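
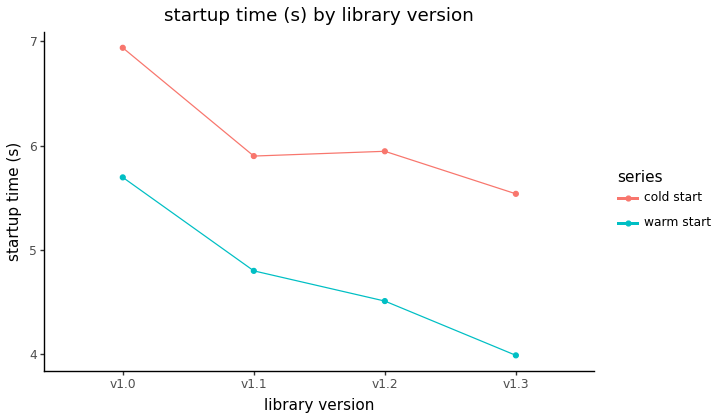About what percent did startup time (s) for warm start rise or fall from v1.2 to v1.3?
≈ -11.1%

v1.2 ≈ 4.5, v1.3 ≈ 4.0; (4.0 − 4.5) / 4.5 ≈ -11.1%.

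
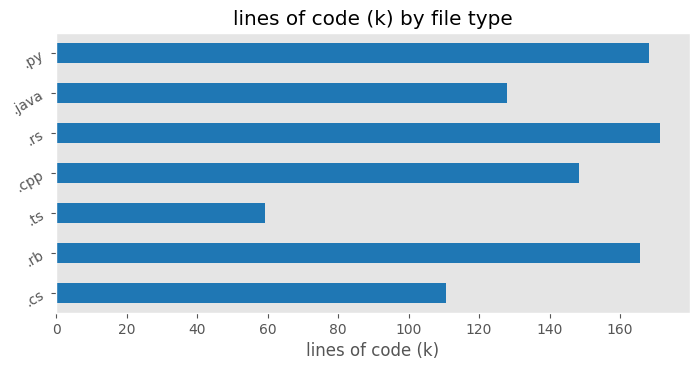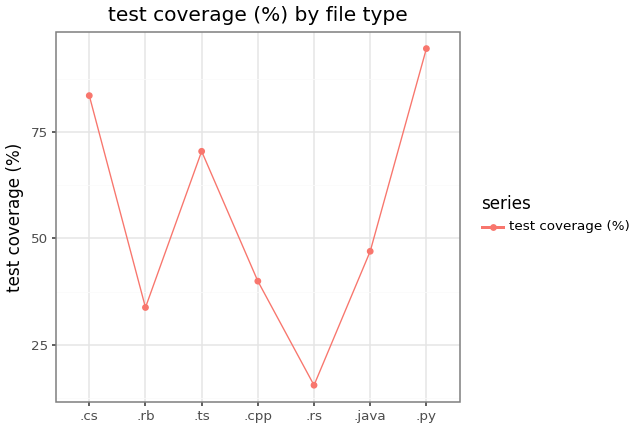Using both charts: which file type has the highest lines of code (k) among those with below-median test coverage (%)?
Chart 2 median test coverage (%) ≈ 50; below-median file types: .rb, .cpp, .rs. Among those, .rs has the highest lines of code (k) (≈ 180).

.rs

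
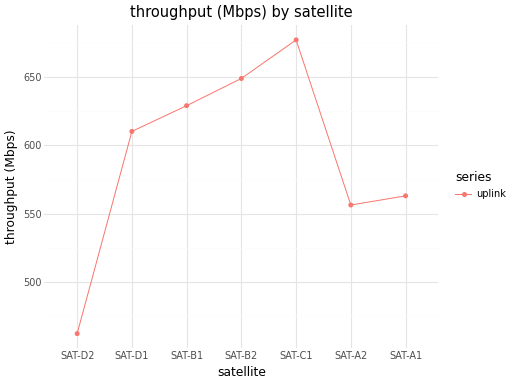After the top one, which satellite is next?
SAT-B2

Top 3: SAT-C1 ≈ 680, SAT-B2 ≈ 640, SAT-B1 ≈ 620.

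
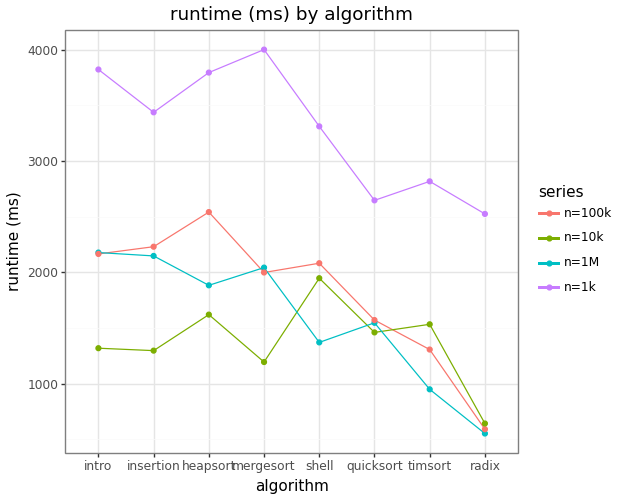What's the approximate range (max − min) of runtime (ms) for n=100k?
Max heapsort ≈ 2500, min radix ≈ 500; range ≈ 2000.

≈ 2000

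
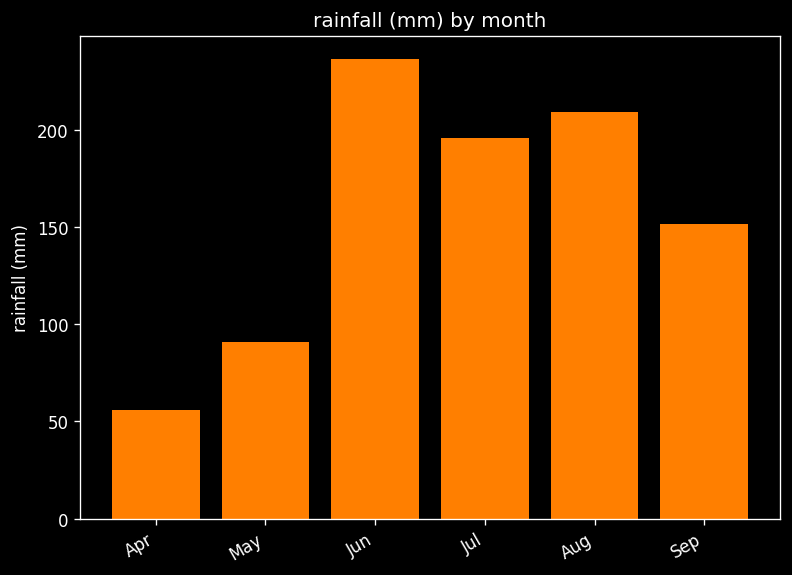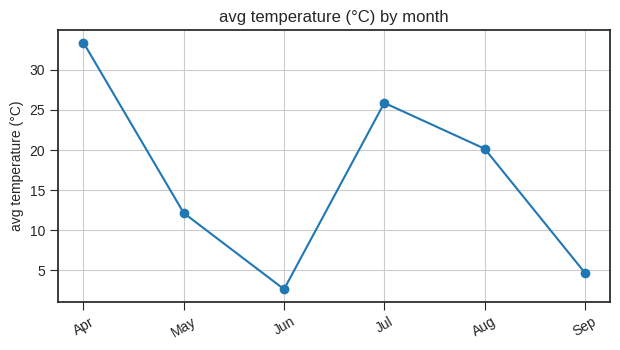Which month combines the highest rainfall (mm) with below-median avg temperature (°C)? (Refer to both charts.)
Chart 2 median avg temperature (°C) ≈ 15; below-median months: May, Jun, Sep. Among those, Jun has the highest rainfall (mm) (≈ 225).

Jun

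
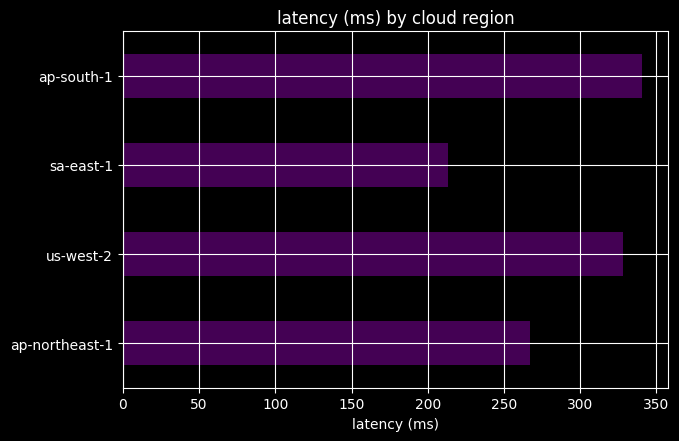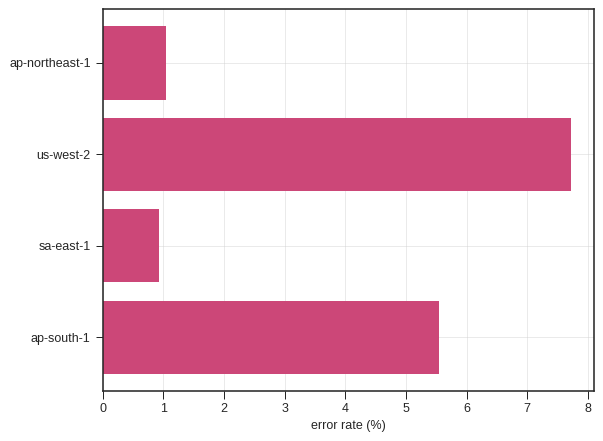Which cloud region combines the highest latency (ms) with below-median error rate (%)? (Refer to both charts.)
ap-northeast-1

Chart 2 median error rate (%) ≈ 3; below-median cloud regions: ap-northeast-1, sa-east-1. Among those, ap-northeast-1 has the highest latency (ms) (≈ 250).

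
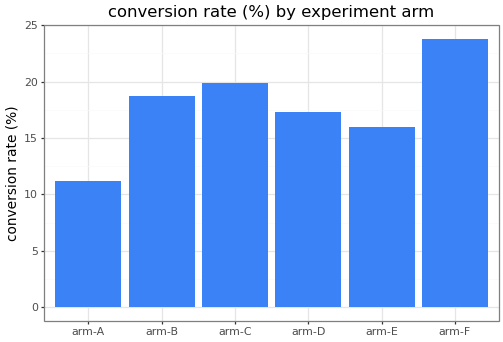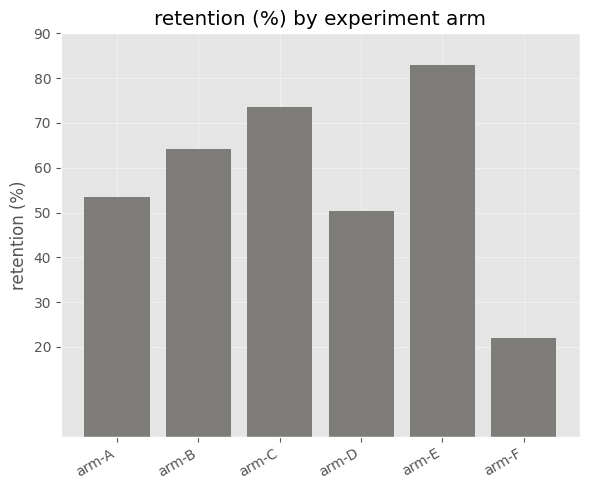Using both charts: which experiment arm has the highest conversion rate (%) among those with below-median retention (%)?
Chart 2 median retention (%) ≈ 60; below-median experiment arms: arm-A, arm-D, arm-F. Among those, arm-F has the highest conversion rate (%) (≈ 25).

arm-F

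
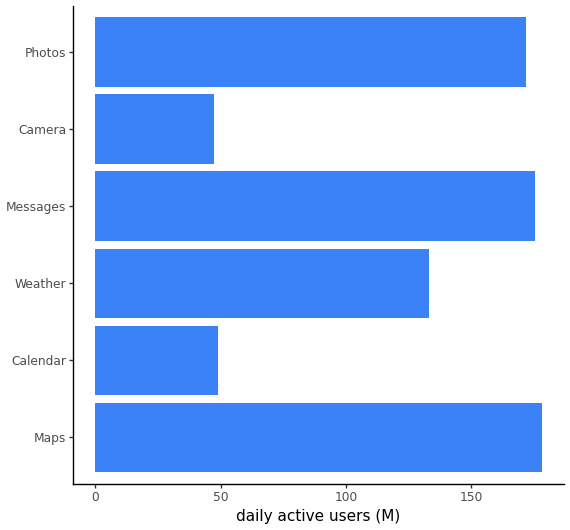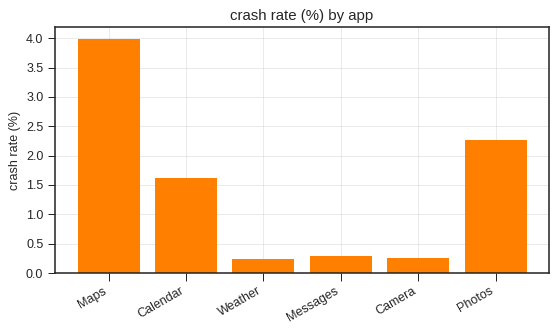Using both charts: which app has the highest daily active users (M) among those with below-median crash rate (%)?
Chart 2 median crash rate (%) ≈ 1; below-median apps: Weather, Messages, Camera. Among those, Messages has the highest daily active users (M) (≈ 180).

Messages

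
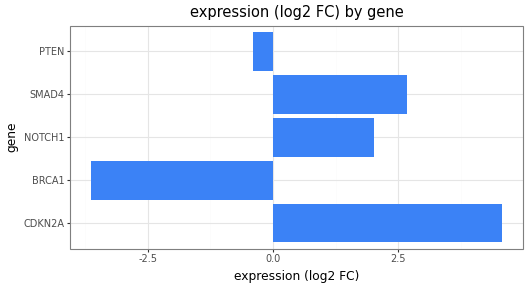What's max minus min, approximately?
≈ 9

Max CDKN2A ≈ 5, min BRCA1 ≈ -4; range ≈ 9.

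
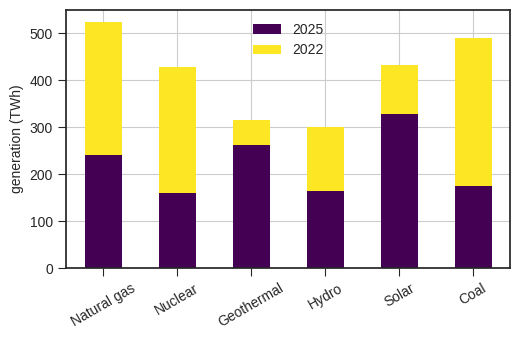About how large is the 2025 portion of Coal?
≈ 200

2025 top ≈ 200, bottom ≈ 0; segment ≈ 200.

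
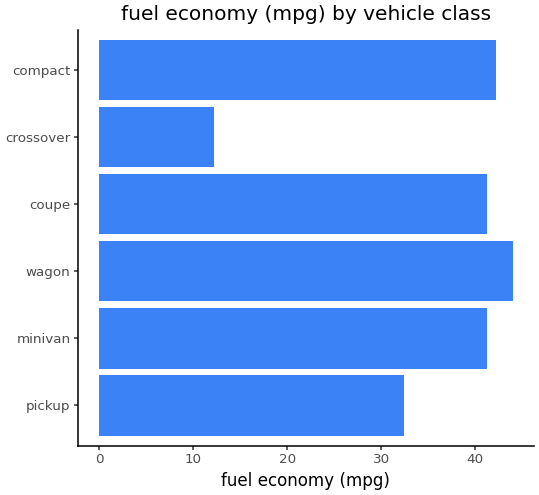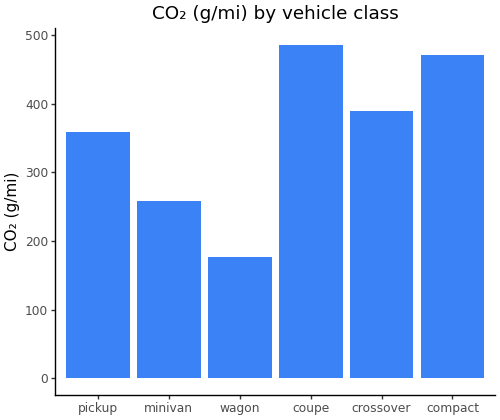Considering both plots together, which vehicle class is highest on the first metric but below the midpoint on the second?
wagon

Chart 2 median CO₂ (g/mi) ≈ 350; below-median vehicle classes: pickup, minivan, wagon. Among those, wagon has the highest fuel economy (mpg) (≈ 45).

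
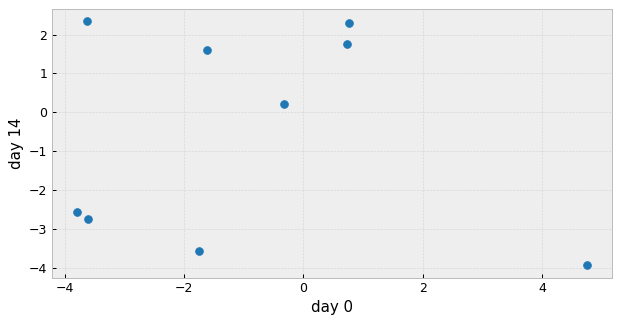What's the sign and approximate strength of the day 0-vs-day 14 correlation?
no clear correlation

Points are roughly uncorrelated; weak (|r| ≈ 0.1).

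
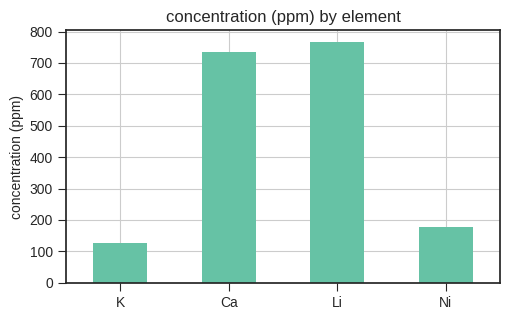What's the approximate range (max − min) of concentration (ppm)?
≈ 700

Max Li ≈ 800, min K ≈ 100; range ≈ 700.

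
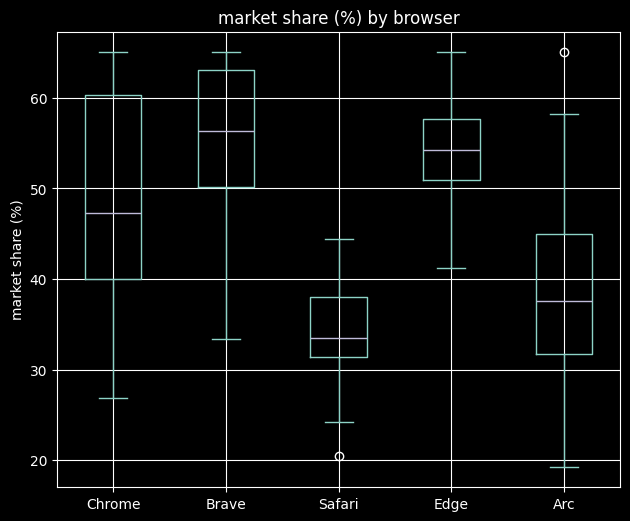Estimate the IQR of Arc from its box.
≈ 12

Q3 ≈ 44, Q1 ≈ 32; IQR ≈ 12.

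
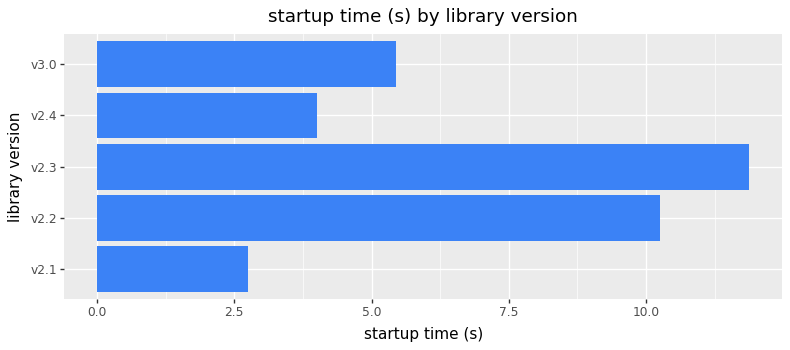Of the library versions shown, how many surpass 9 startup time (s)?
2

Above 9: v2.2, v2.3.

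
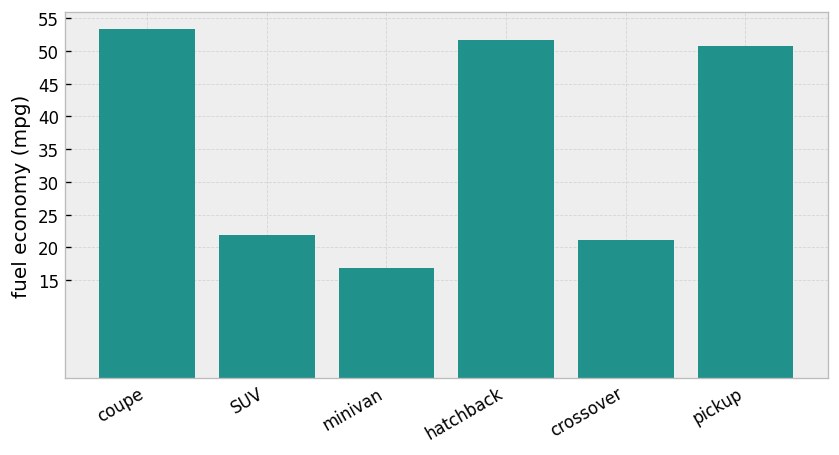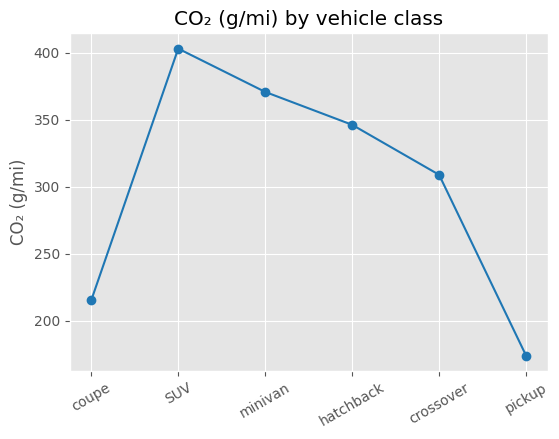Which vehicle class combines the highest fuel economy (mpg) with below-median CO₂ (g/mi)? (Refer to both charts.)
Chart 2 median CO₂ (g/mi) ≈ 350; below-median vehicle classes: coupe, crossover, pickup. Among those, coupe has the highest fuel economy (mpg) (≈ 55).

coupe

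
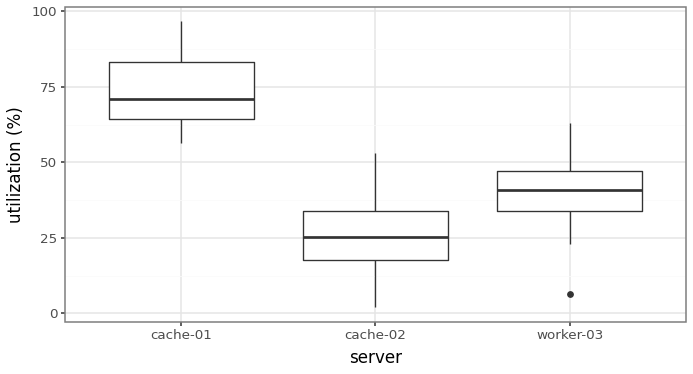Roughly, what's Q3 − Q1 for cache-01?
Q3 ≈ 85, Q1 ≈ 65; IQR ≈ 20.

≈ 20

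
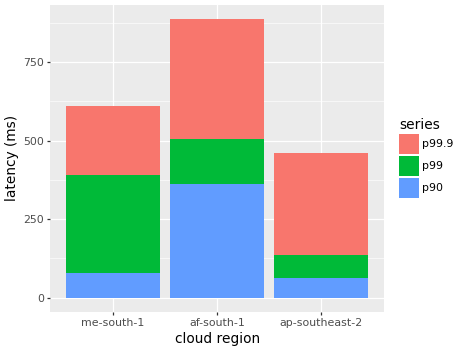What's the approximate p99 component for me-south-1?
p99 top ≈ 400, bottom ≈ 100; segment ≈ 300.

≈ 300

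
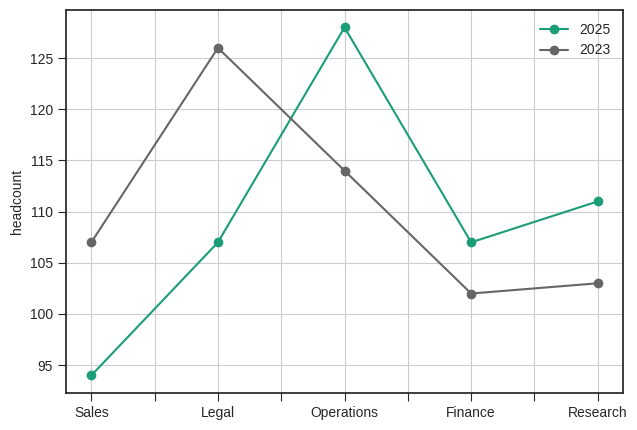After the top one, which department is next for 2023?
Operations

Top 3 for 2023: Legal ≈ 125, Operations ≈ 115, Sales ≈ 105.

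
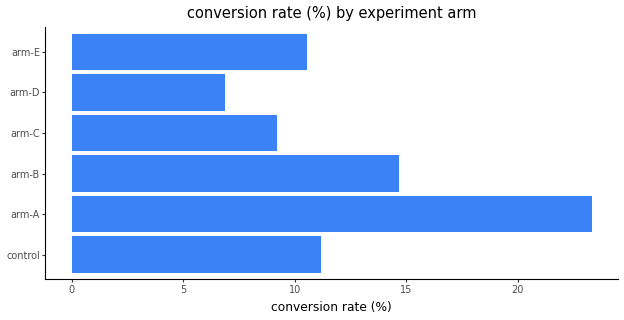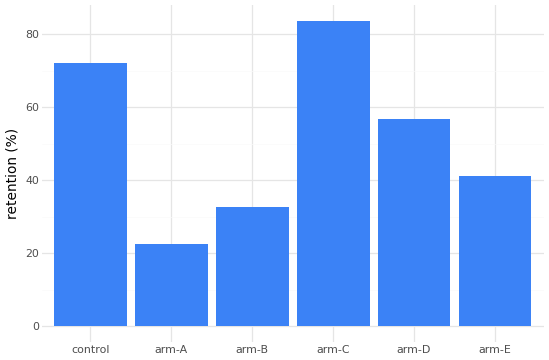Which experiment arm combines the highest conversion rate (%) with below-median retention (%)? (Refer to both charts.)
Chart 2 median retention (%) ≈ 50; below-median experiment arms: arm-A, arm-B, arm-E. Among those, arm-A has the highest conversion rate (%) (≈ 25).

arm-A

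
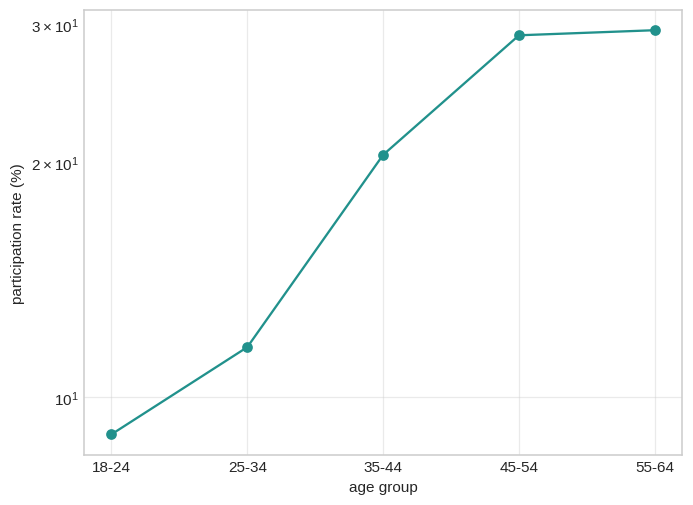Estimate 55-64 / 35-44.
55-64 ≈ 30, 35-44 ≈ 20; 30/20 ≈ 1.5.

≈ 1.5×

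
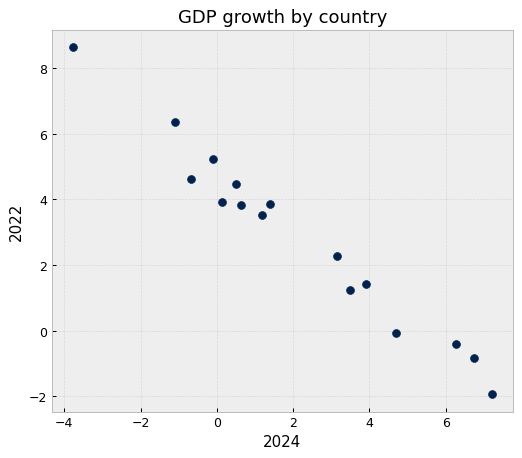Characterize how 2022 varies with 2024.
negative, strong

Points are negatively correlated; strong (|r| ≈ 1.0).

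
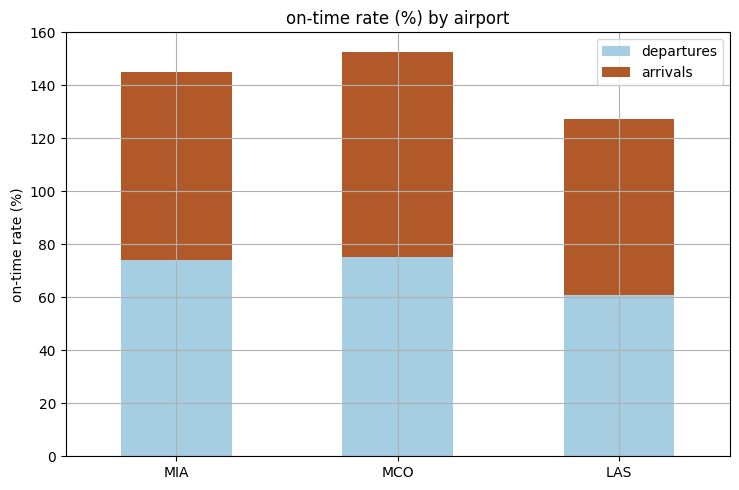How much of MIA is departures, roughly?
departures top ≈ 80, bottom ≈ 0; segment ≈ 80.

≈ 80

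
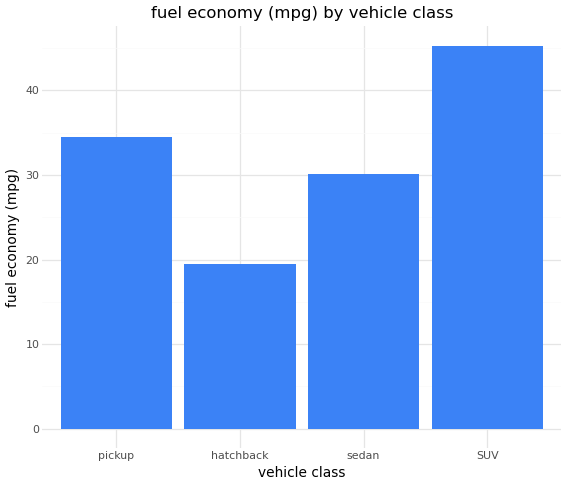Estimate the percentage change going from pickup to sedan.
pickup ≈ 35, sedan ≈ 30; (30 − 35) / 35 ≈ -14.3%.

≈ -14.3%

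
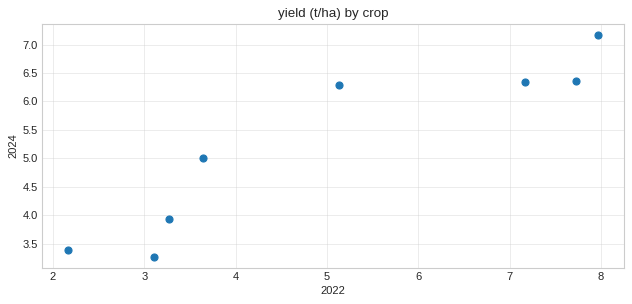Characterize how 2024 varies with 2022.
Points are positively correlated; strong (|r| ≈ 0.9).

positive, strong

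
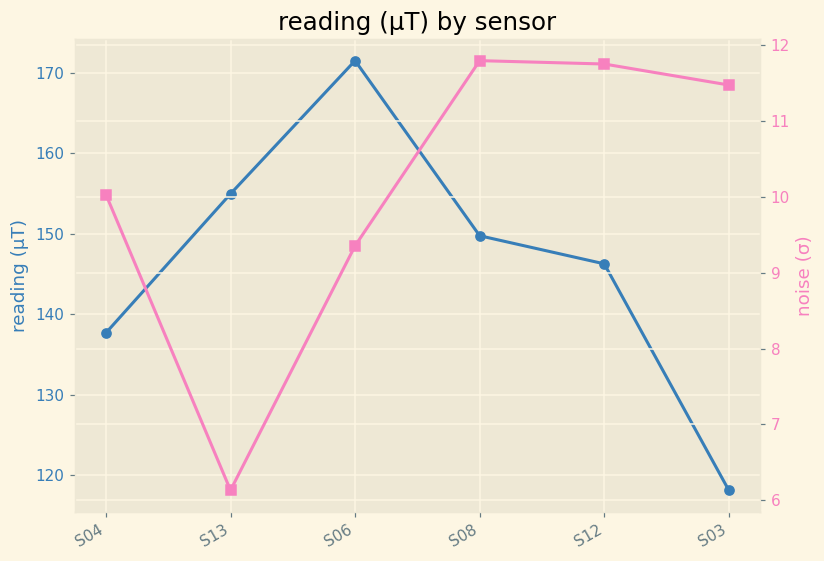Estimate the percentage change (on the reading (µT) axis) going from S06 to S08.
≈ -11.8%

S06 ≈ 170, S08 ≈ 150; (150 − 170) / 170 ≈ -11.8%.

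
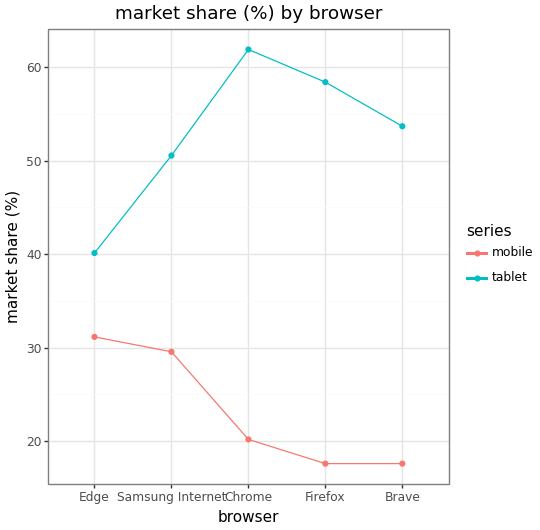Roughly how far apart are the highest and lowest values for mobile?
Max Edge ≈ 30, min Firefox ≈ 20; range ≈ 10.

≈ 10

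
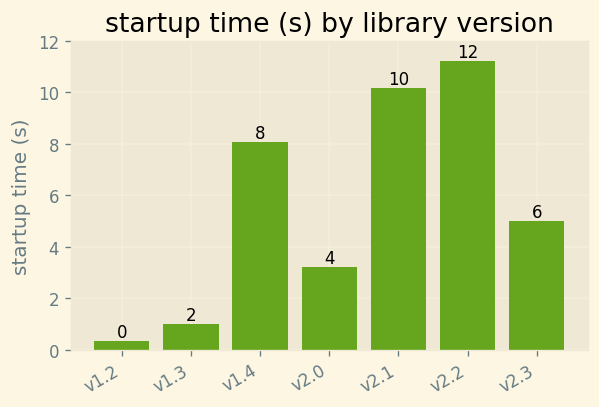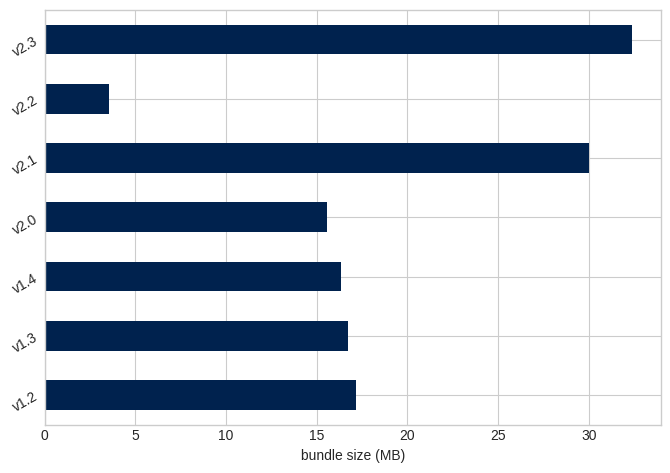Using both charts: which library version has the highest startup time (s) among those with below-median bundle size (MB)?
Chart 2 median bundle size (MB) ≈ 15; below-median library versions: v1.4, v2.0, v2.2. Among those, v2.2 has the highest startup time (s) (≈ 12).

v2.2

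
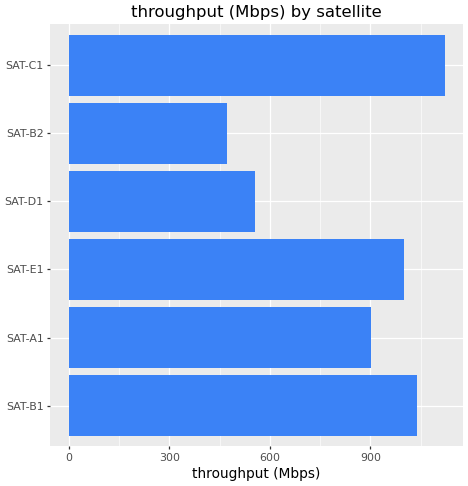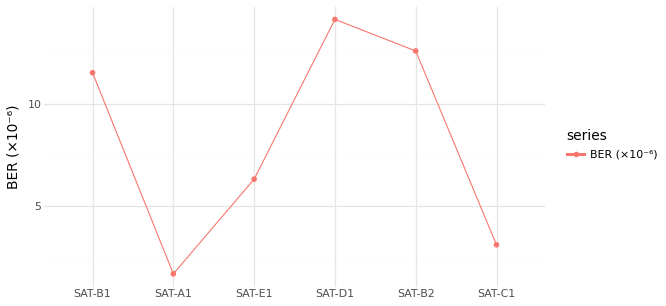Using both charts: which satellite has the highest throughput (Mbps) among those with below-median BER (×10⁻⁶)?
SAT-C1

Chart 2 median BER (×10⁻⁶) ≈ 8; below-median satellites: SAT-A1, SAT-E1, SAT-C1. Among those, SAT-C1 has the highest throughput (Mbps) (≈ 1200).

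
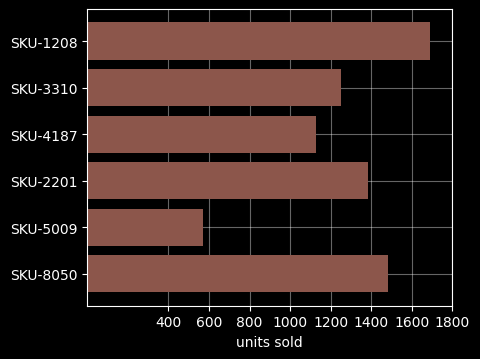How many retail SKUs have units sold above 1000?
Above 1000: SKU-1208, SKU-3310, SKU-4187, SKU-2201, SKU-8050.

5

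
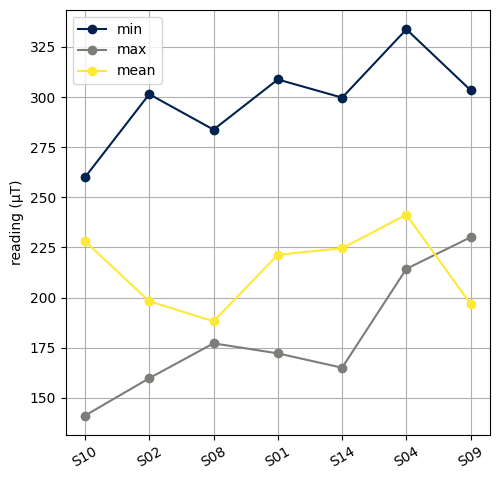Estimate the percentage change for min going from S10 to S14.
S10 ≈ 260, S14 ≈ 300; (300 − 260) / 260 ≈ +15.4%.

≈ +15.4%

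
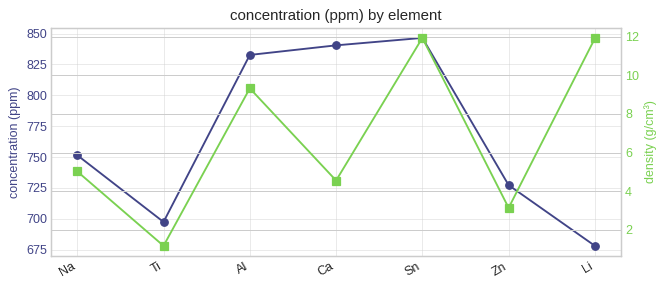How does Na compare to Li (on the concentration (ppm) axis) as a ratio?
Na ≈ 760, Li ≈ 680; 760/680 ≈ 1.12.

≈ 1.12×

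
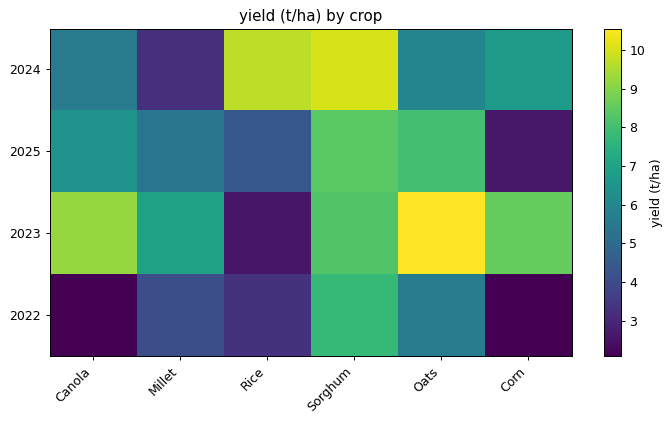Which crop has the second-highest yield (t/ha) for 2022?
Oats

Top 3 for 2022: Sorghum ≈ 8, Oats ≈ 6, Millet ≈ 4.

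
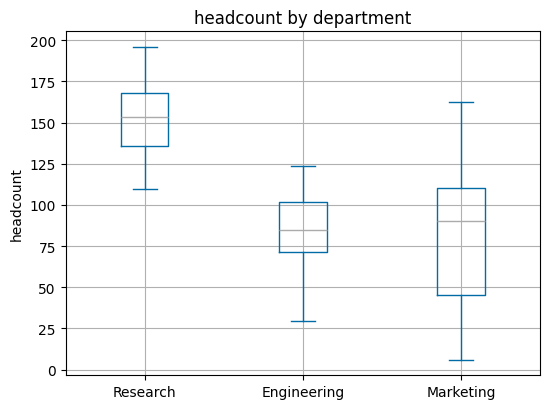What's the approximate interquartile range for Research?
Q3 ≈ 170, Q1 ≈ 140; IQR ≈ 30.

≈ 30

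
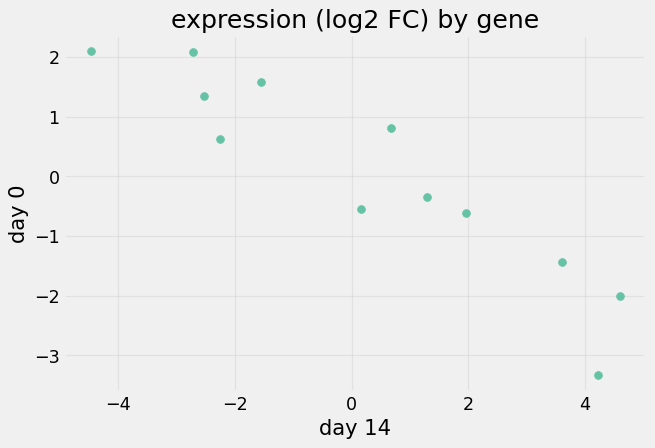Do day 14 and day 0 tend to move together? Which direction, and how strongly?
Points are negatively correlated; strong (|r| ≈ 0.9).

negative, strong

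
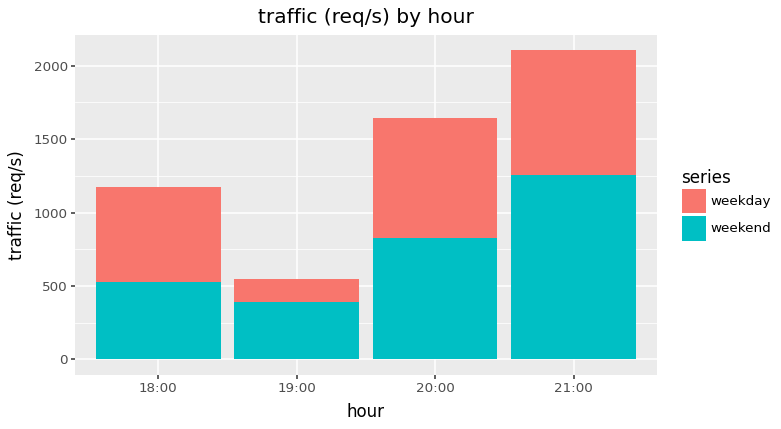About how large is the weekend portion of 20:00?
≈ 800

weekend top ≈ 800, bottom ≈ 0; segment ≈ 800.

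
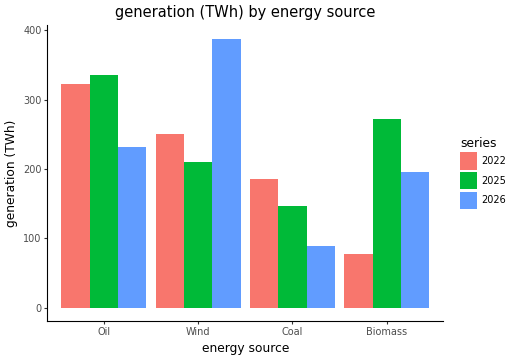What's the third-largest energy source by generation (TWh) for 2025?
Top 4 for 2025: Oil ≈ 350, Biomass ≈ 250, Wind ≈ 200, Coal ≈ 150.

Wind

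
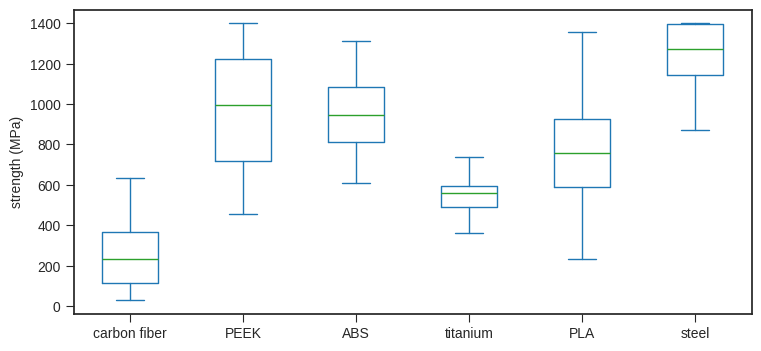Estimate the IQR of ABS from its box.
≈ 300

Q3 ≈ 1100, Q1 ≈ 800; IQR ≈ 300.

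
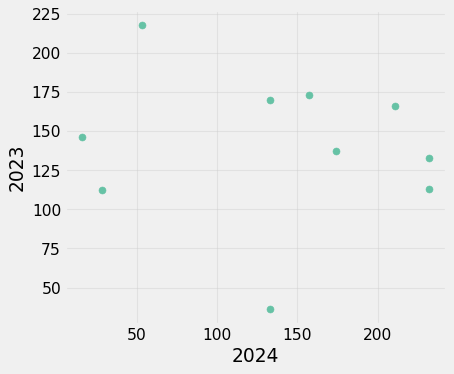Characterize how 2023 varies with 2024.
no clear correlation

Points are roughly uncorrelated; weak (|r| ≈ 0.1).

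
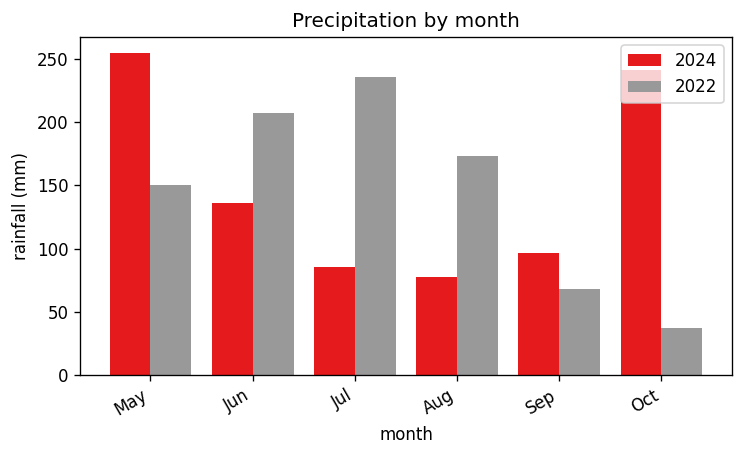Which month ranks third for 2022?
Top 4 for 2022: Jul ≈ 225, Jun ≈ 200, Aug ≈ 175, May ≈ 150.

Aug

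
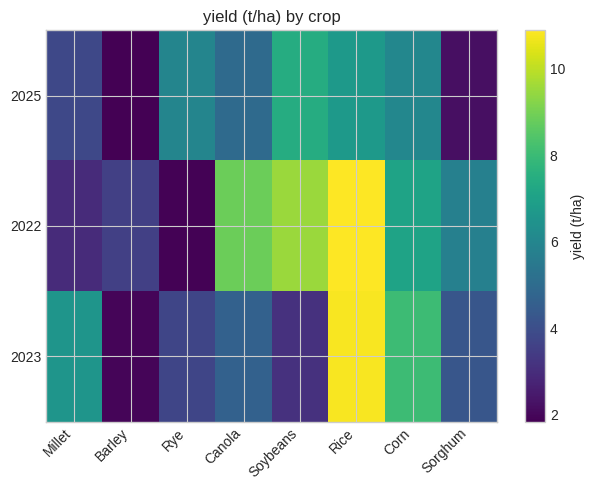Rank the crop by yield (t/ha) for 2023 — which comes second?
Corn

Top 3 for 2023: Rice ≈ 11, Corn ≈ 8, Millet ≈ 7.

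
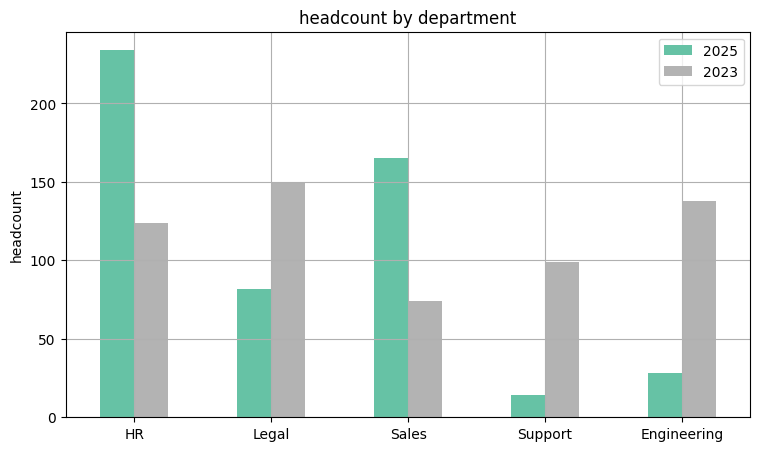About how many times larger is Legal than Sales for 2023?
≈ 1.75×

Legal ≈ 140, Sales ≈ 80; 140/80 ≈ 1.75.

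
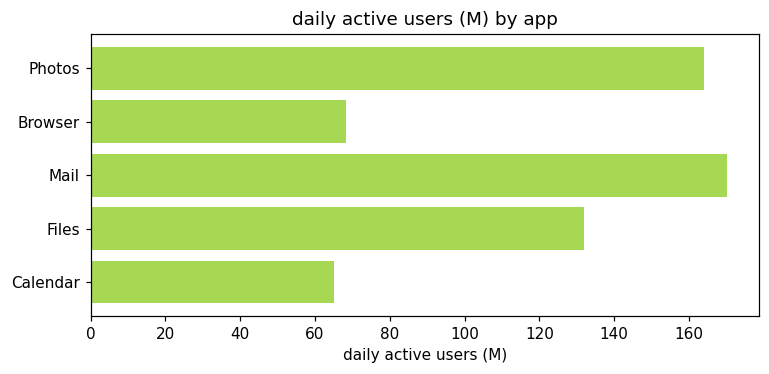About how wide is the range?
Max Mail ≈ 180, min Calendar ≈ 60; range ≈ 120.

≈ 120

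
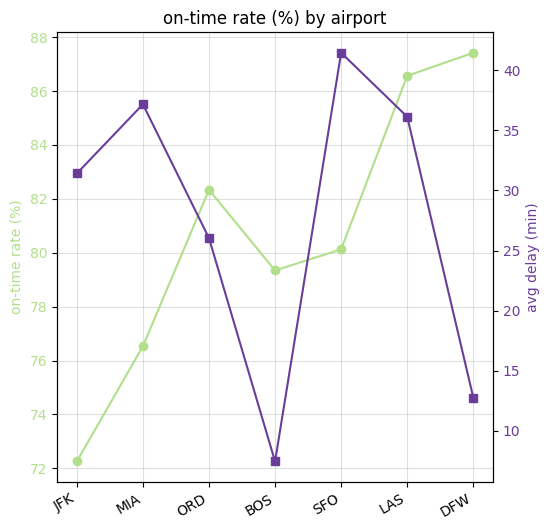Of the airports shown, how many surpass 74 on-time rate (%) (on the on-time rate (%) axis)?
Above 74: MIA, ORD, BOS, SFO, LAS, DFW.

6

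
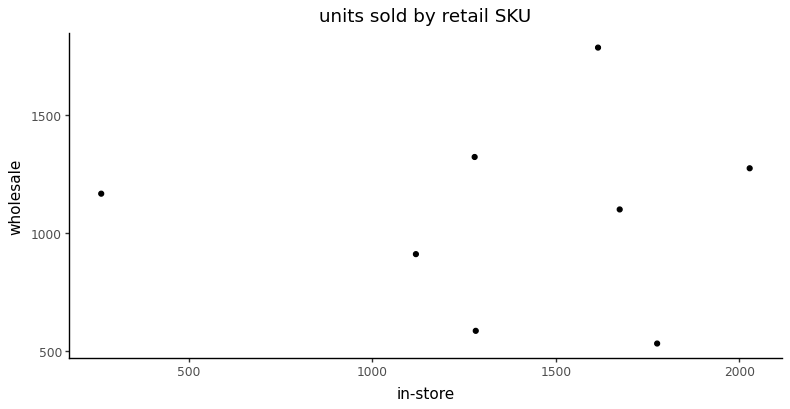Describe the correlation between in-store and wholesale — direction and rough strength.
Points are roughly uncorrelated; weak (|r| ≈ 0.0).

no clear correlation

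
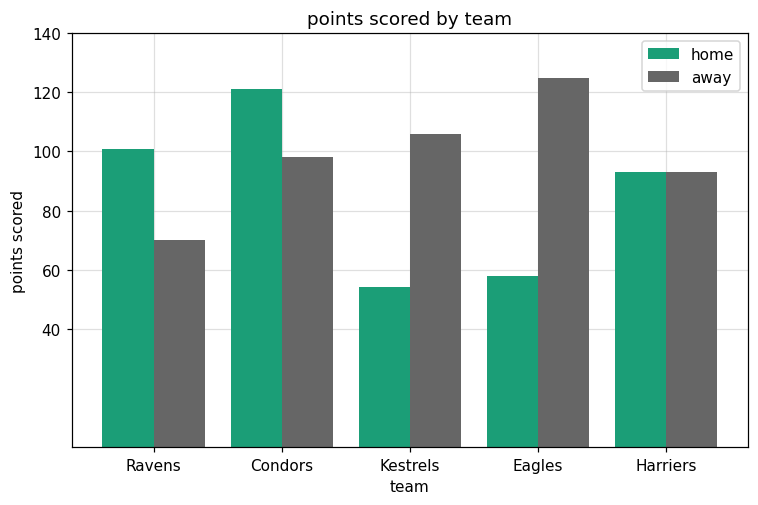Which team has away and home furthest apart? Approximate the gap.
Eagles: away ≈ 120, home ≈ 60 → gap ≈ 60. Next-largest (Kestrels) is only ≈ 40.

Eagles, ≈ 60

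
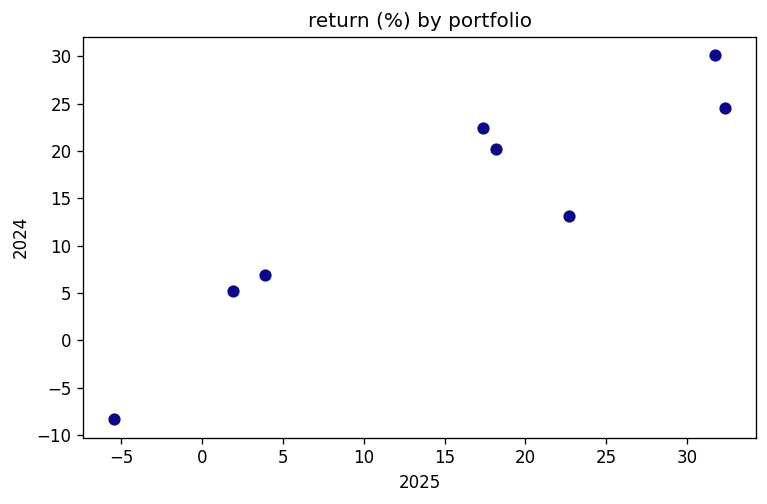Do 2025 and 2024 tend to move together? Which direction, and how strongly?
positive, strong

Points are positively correlated; strong (|r| ≈ 0.9).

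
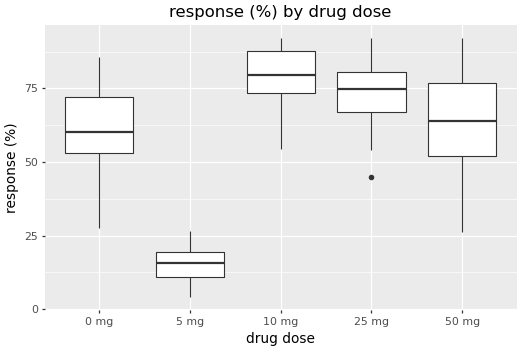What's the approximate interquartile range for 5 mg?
Q3 ≈ 20, Q1 ≈ 10; IQR ≈ 10.

≈ 10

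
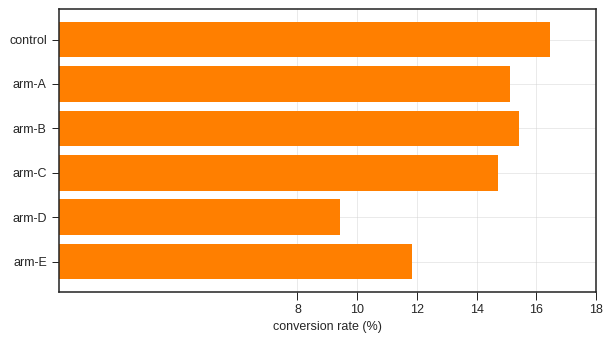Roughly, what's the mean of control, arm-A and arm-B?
≈ 16

(16 + 16 + 16) / 3 ≈ 16.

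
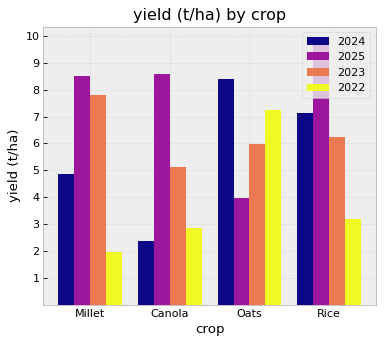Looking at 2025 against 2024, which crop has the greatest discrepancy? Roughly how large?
Canola, ≈ 7 t/ha

Canola: 2025 ≈ 9, 2024 ≈ 2 → gap ≈ 7. Next-largest (Oats) is only ≈ 4.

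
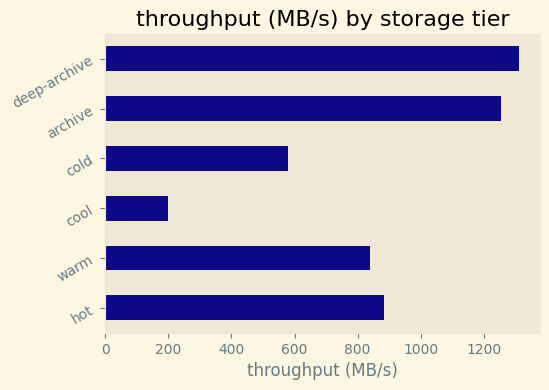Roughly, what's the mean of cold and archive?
(600 + 1200) / 2 ≈ 900.

≈ 900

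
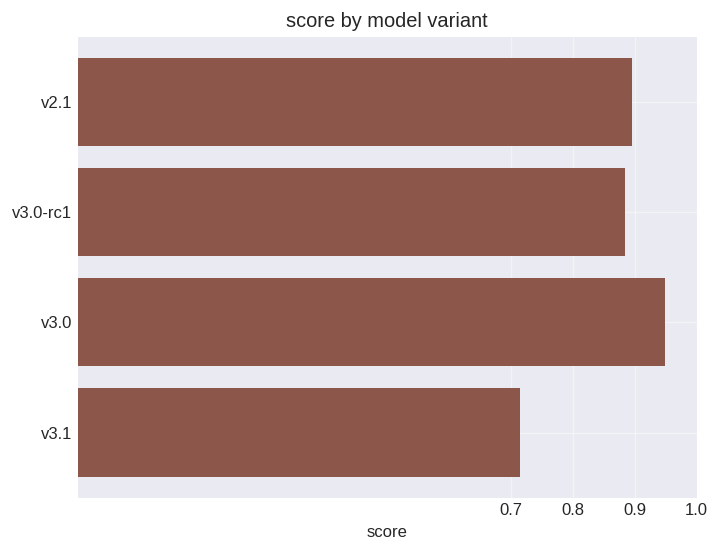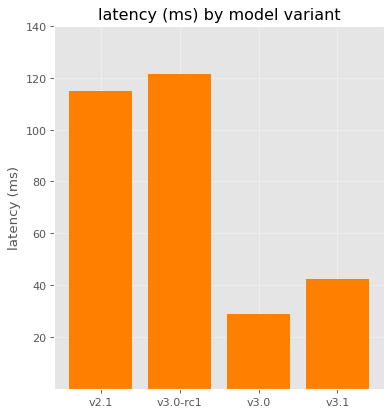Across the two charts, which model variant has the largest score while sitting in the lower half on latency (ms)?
Chart 2 median latency (ms) ≈ 80; below-median model variants: v3.0, v3.1. Among those, v3.0 has the highest score (≈ 0.9).

v3.0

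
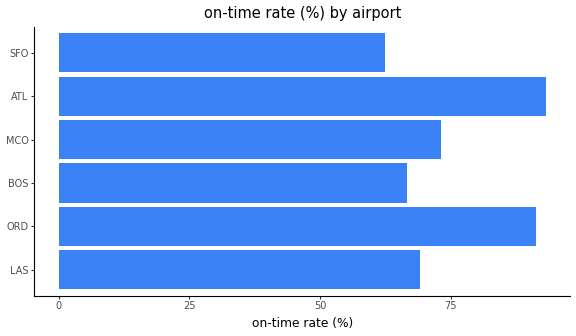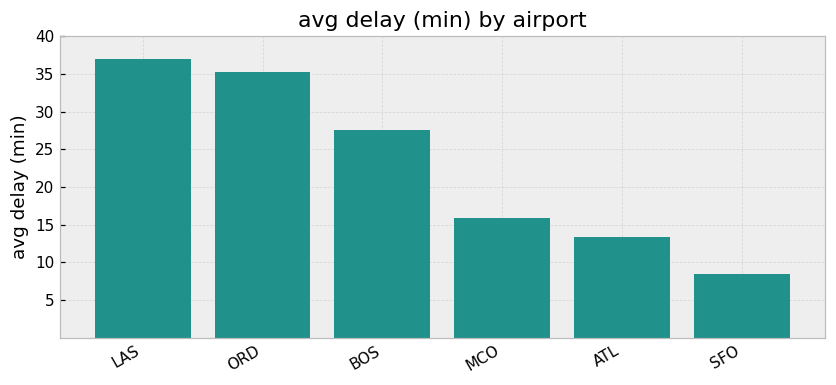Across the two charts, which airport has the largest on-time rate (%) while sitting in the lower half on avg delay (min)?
Chart 2 median avg delay (min) ≈ 20; below-median airports: MCO, ATL, SFO. Among those, ATL has the highest on-time rate (%) (≈ 90).

ATL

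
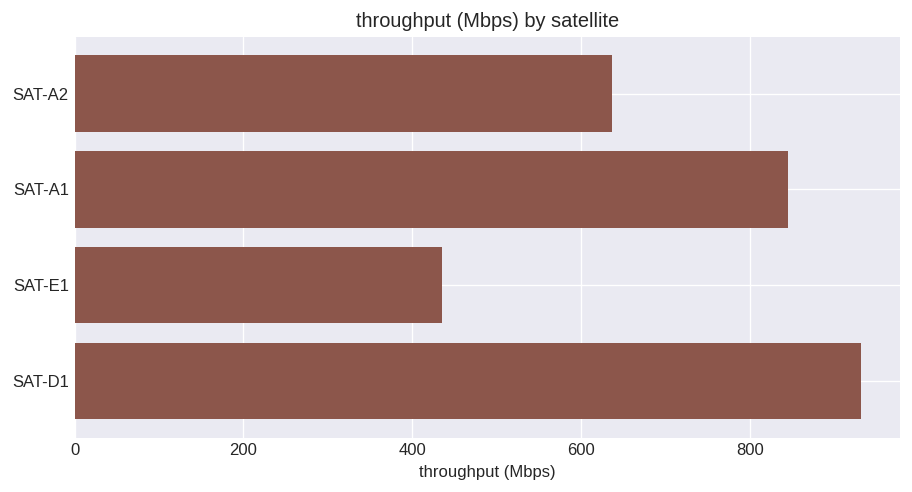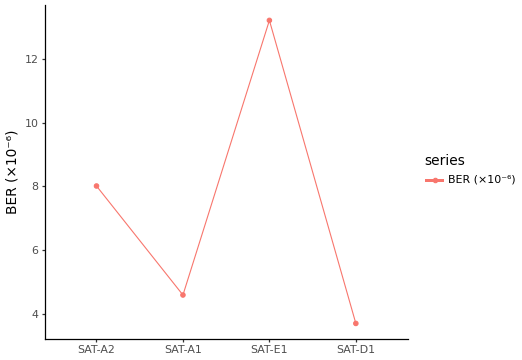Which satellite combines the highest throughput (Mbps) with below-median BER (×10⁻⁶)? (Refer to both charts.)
SAT-D1

Chart 2 median BER (×10⁻⁶) ≈ 6; below-median satellites: SAT-A1, SAT-D1. Among those, SAT-D1 has the highest throughput (Mbps) (≈ 900).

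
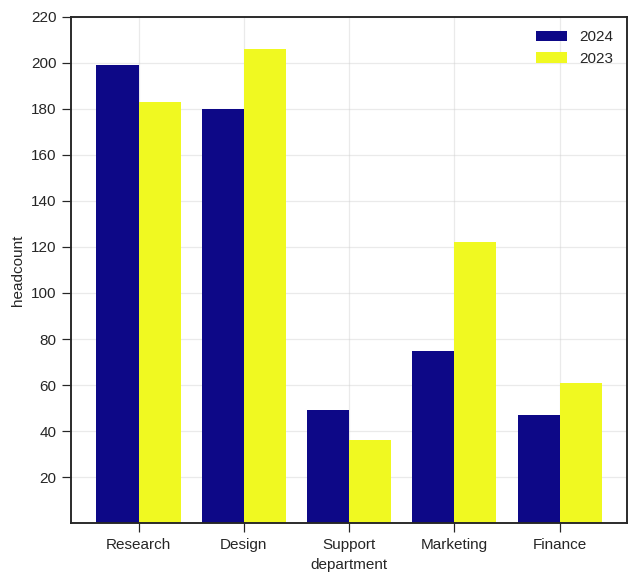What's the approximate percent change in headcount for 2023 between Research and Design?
≈ +11.1%

Research ≈ 180, Design ≈ 200; (200 − 180) / 180 ≈ +11.1%.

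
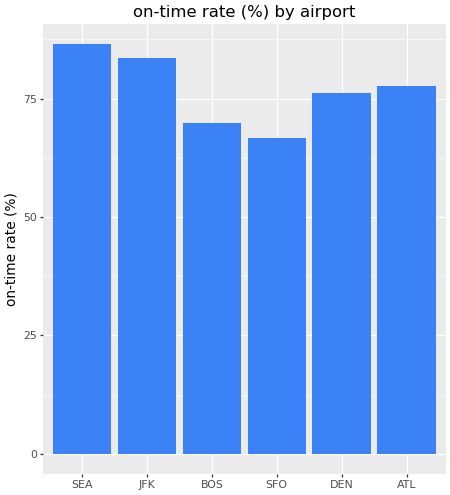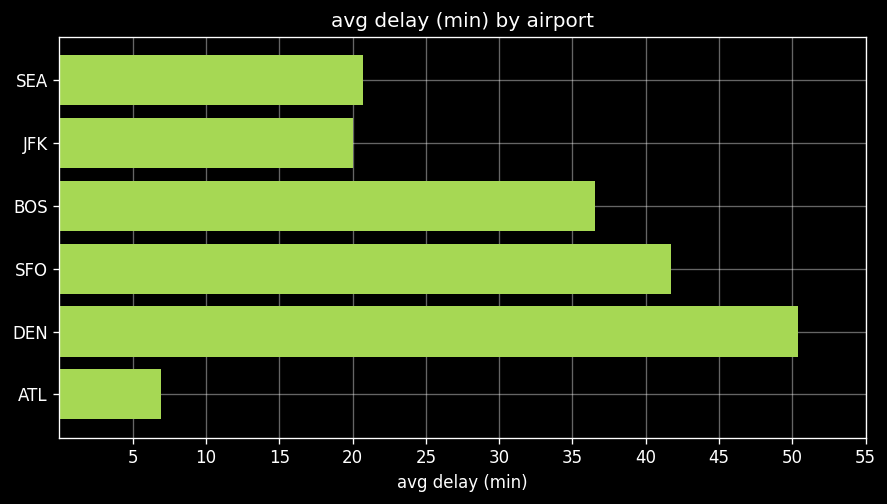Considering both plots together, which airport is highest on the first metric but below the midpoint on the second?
Chart 2 median avg delay (min) ≈ 30; below-median airports: SEA, JFK, ATL. Among those, SEA has the highest on-time rate (%) (≈ 90).

SEA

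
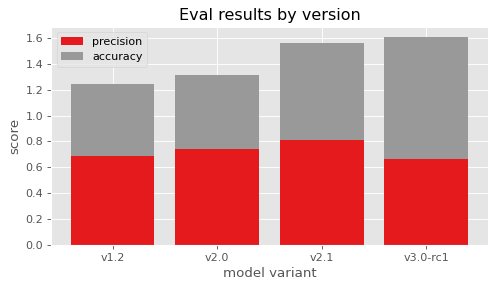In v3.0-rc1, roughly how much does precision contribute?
≈ 0.6

precision top ≈ 0.6, bottom ≈ 0.0; segment ≈ 0.6.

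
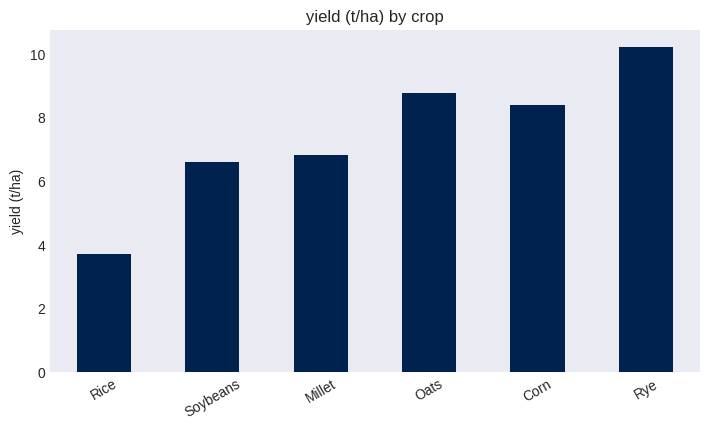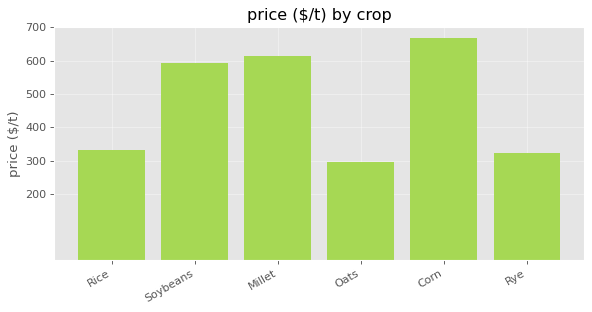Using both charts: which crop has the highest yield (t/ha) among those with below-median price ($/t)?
Rye

Chart 2 median price ($/t) ≈ 500; below-median crops: Rice, Oats, Rye. Among those, Rye has the highest yield (t/ha) (≈ 10).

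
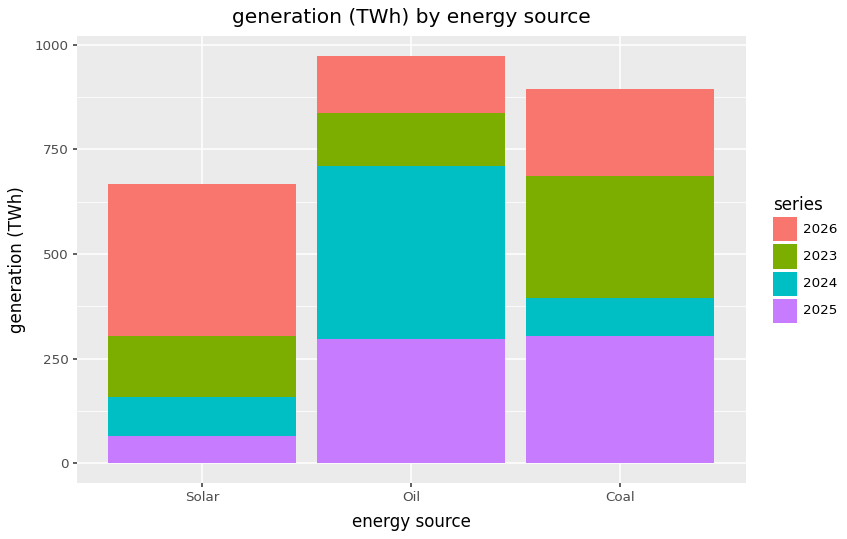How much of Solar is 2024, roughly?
≈ 100

2024 top ≈ 200, bottom ≈ 100; segment ≈ 100.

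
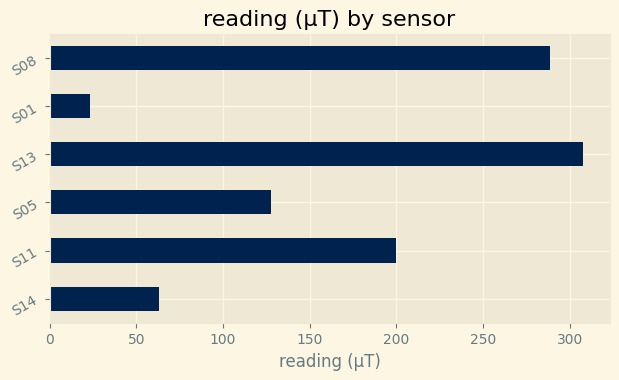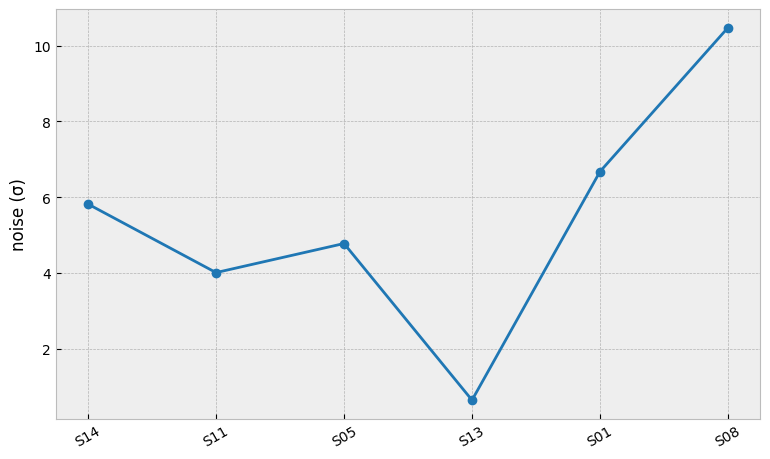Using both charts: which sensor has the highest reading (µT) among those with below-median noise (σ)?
S13

Chart 2 median noise (σ) ≈ 5; below-median sensors: S11, S05, S13. Among those, S13 has the highest reading (µT) (≈ 300).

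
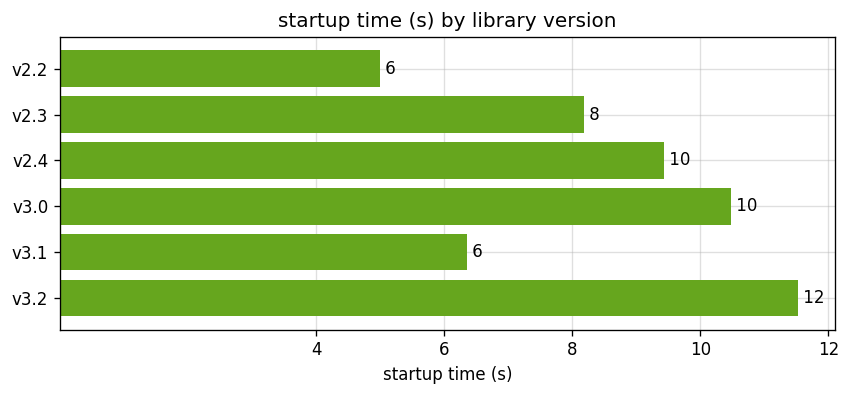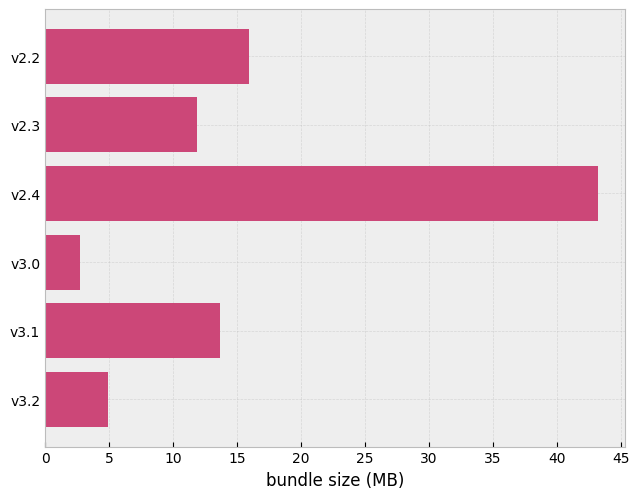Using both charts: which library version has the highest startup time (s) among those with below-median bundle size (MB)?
v3.2

Chart 2 median bundle size (MB) ≈ 15; below-median library versions: v2.3, v3.0, v3.2. Among those, v3.2 has the highest startup time (s) (≈ 12).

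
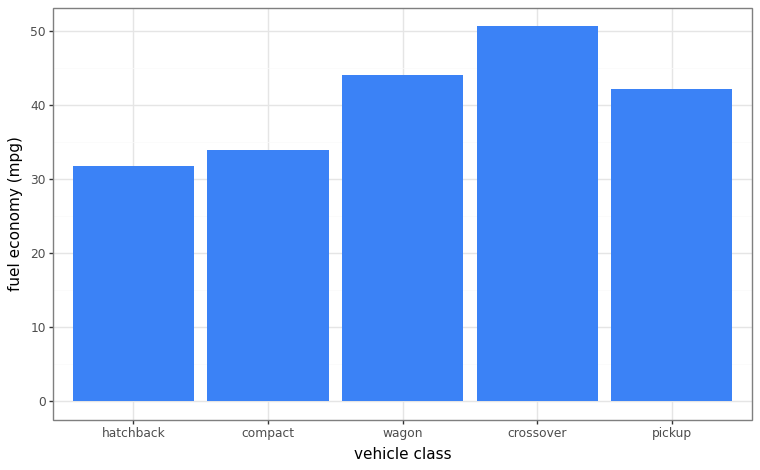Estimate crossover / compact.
≈ 1.43×

crossover ≈ 50, compact ≈ 35; 50/35 ≈ 1.43.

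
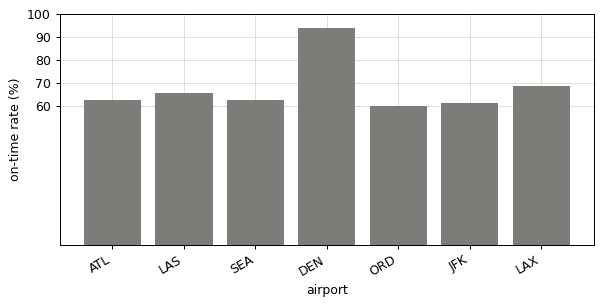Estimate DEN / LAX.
≈ 1.29×

DEN ≈ 90, LAX ≈ 70; 90/70 ≈ 1.29.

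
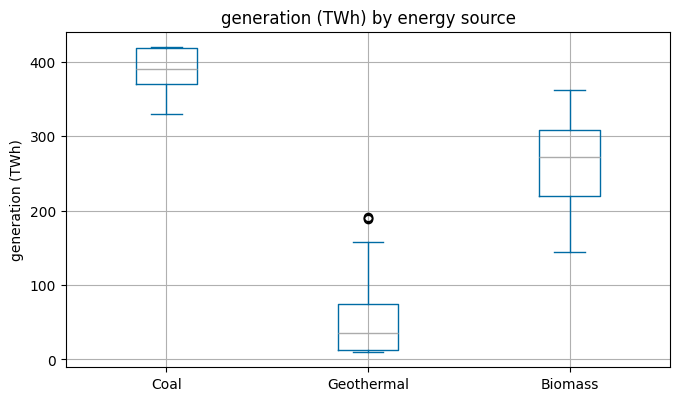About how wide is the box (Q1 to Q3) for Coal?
Q3 ≈ 400, Q1 ≈ 350; IQR ≈ 50.

≈ 50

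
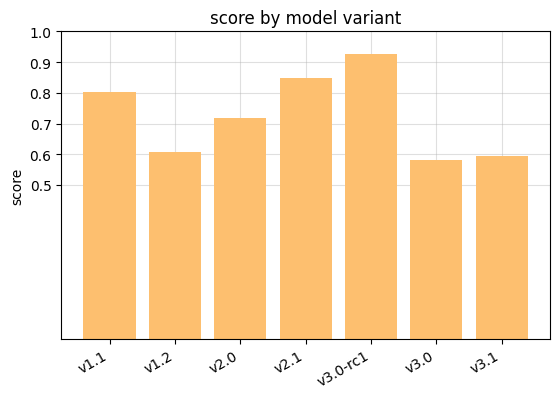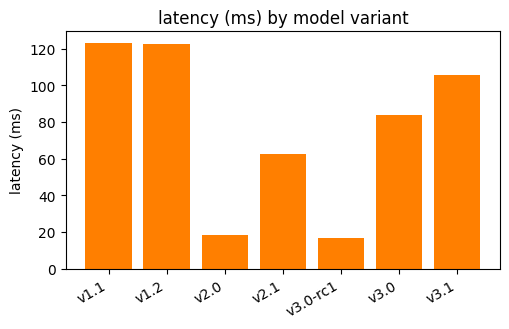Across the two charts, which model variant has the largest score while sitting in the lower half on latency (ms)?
v3.0-rc1

Chart 2 median latency (ms) ≈ 80; below-median model variants: v2.0, v2.1, v3.0-rc1. Among those, v3.0-rc1 has the highest score (≈ 0.9).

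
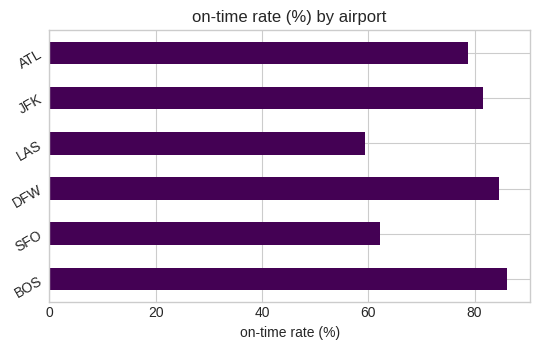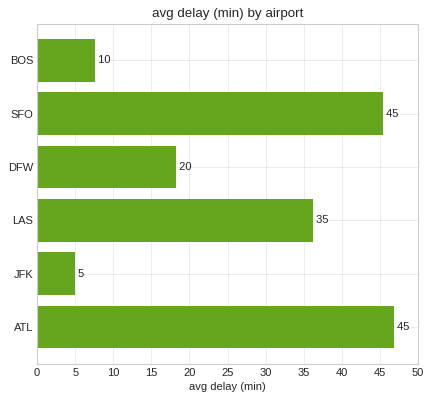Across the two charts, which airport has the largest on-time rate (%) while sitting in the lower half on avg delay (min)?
Chart 2 median avg delay (min) ≈ 25; below-median airports: BOS, DFW, JFK. Among those, BOS has the highest on-time rate (%) (≈ 90).

BOS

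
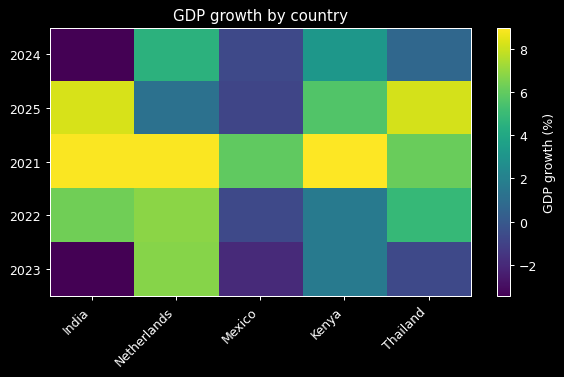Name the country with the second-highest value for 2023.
Top 3 for 2023: Netherlands ≈ 6, Kenya ≈ 2, Thailand ≈ 0.

Kenya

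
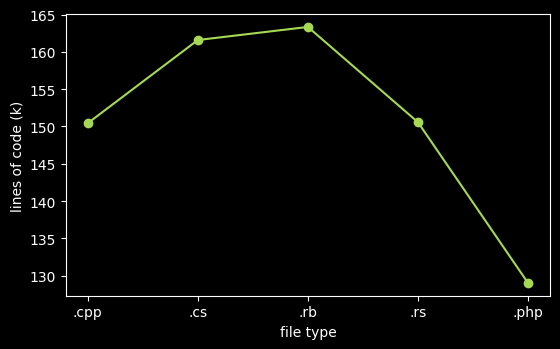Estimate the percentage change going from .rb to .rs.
.rb ≈ 165, .rs ≈ 150; (150 − 165) / 165 ≈ -9.1%.

≈ -9.1%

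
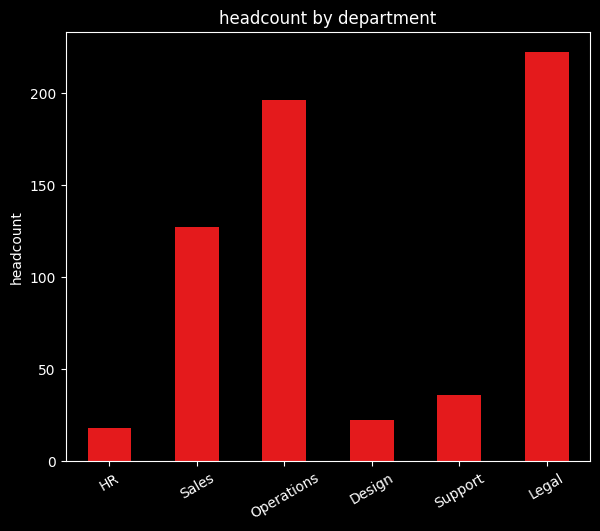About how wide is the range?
≈ 200

Max Legal ≈ 220, min HR ≈ 20; range ≈ 200.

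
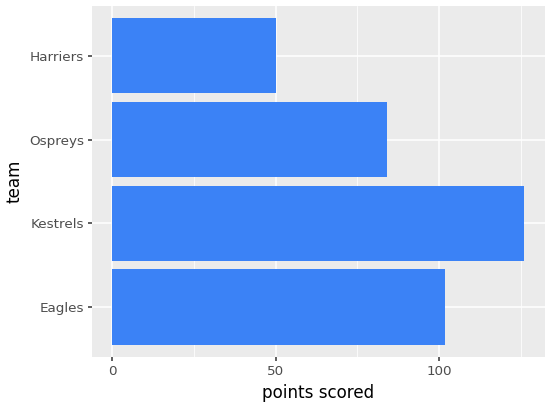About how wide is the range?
Max Kestrels ≈ 120, min Harriers ≈ 40; range ≈ 80.

≈ 80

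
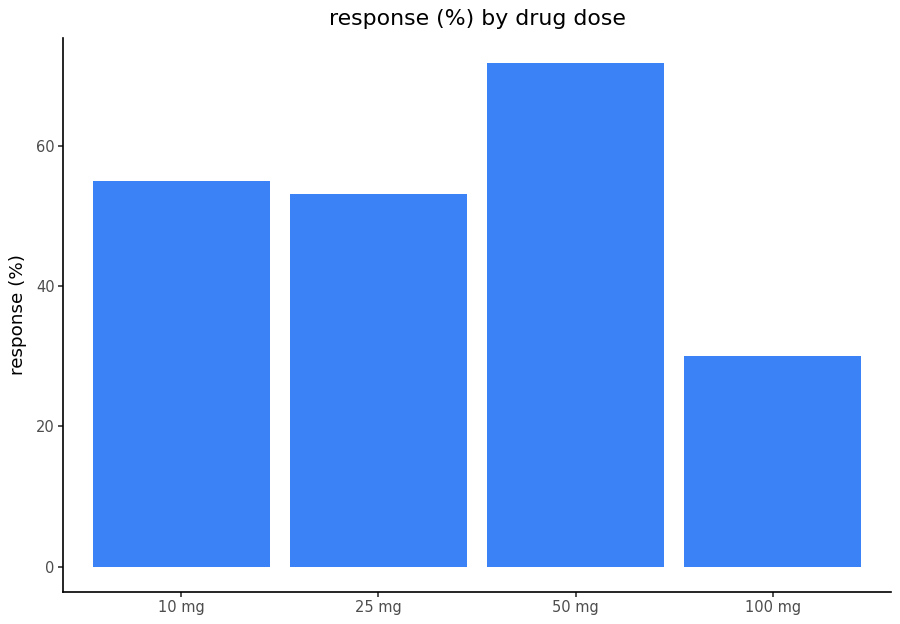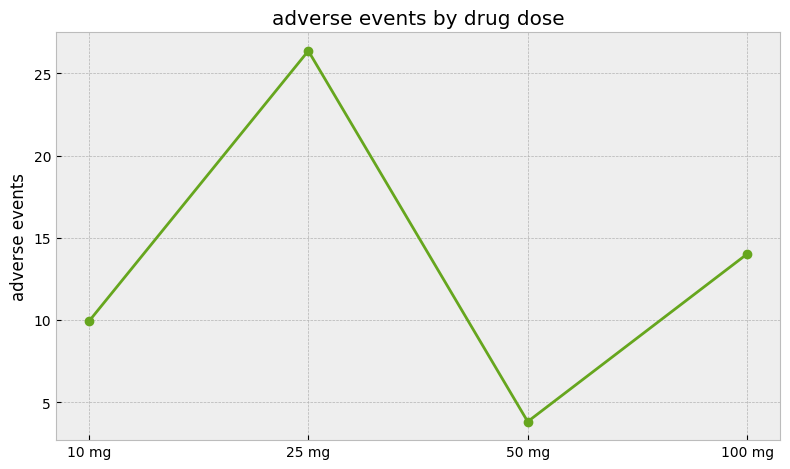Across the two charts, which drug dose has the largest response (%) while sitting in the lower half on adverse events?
50 mg

Chart 2 median adverse events ≈ 10; below-median drug doses: 10 mg, 50 mg. Among those, 50 mg has the highest response (%) (≈ 70).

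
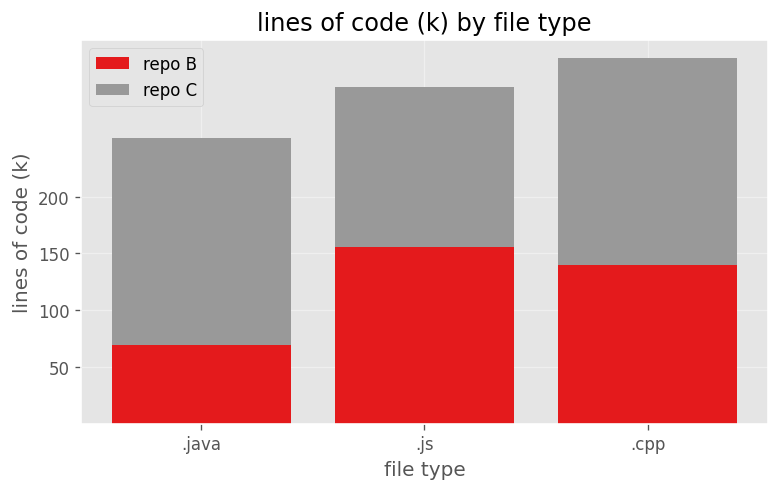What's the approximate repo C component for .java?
repo C top ≈ 250, bottom ≈ 50; segment ≈ 200.

≈ 200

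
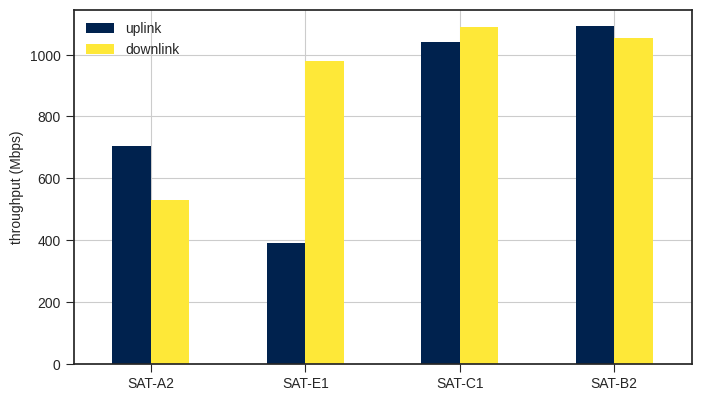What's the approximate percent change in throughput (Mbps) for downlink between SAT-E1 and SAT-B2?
SAT-E1 ≈ 1000, SAT-B2 ≈ 1100; (1100 − 1000) / 1000 ≈ +10%.

≈ +10%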